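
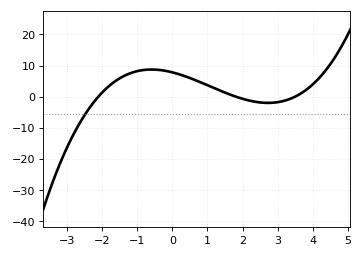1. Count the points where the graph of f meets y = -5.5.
1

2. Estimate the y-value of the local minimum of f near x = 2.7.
-2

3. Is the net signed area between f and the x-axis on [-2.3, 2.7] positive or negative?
positive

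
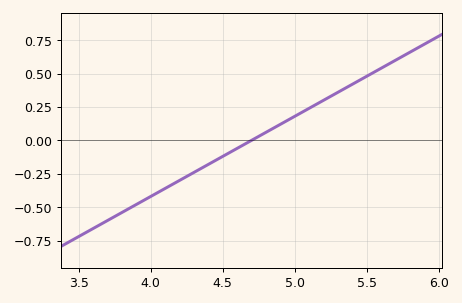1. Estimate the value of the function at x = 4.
-0.42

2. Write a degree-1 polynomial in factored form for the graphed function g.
y = 0.6(x - 4.7)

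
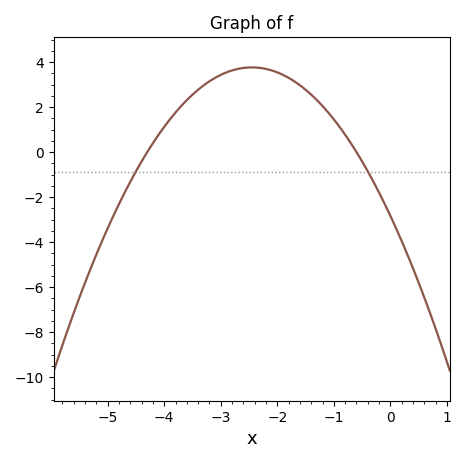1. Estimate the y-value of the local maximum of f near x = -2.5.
3.76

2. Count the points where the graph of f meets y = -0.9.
2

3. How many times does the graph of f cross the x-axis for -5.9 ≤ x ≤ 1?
2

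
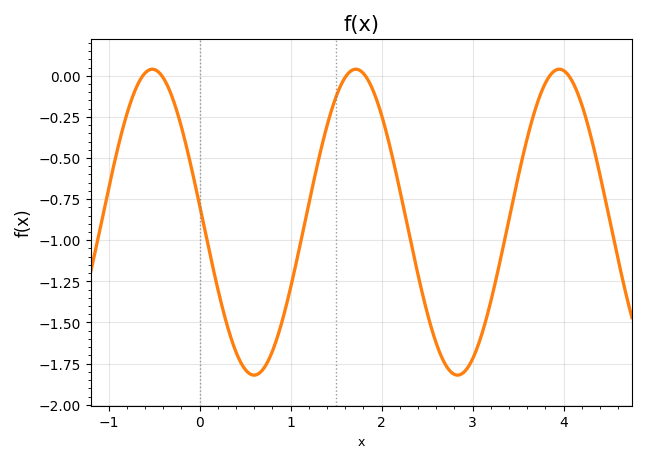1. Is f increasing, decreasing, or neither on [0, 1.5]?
neither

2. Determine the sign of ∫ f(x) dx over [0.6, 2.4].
negative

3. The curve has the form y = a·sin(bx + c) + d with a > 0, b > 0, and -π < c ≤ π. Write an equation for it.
y = 0.93sin(2.8x + 3) - 0.89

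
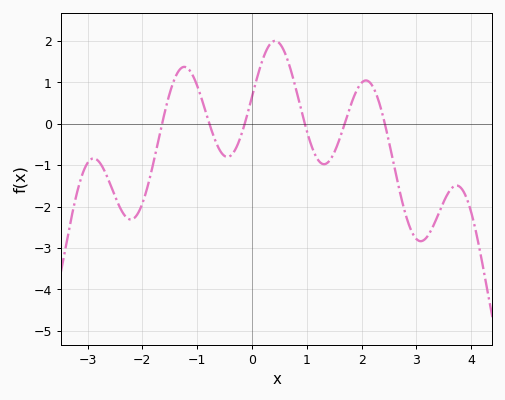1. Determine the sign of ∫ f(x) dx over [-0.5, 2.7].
positive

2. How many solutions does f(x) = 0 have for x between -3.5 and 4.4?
6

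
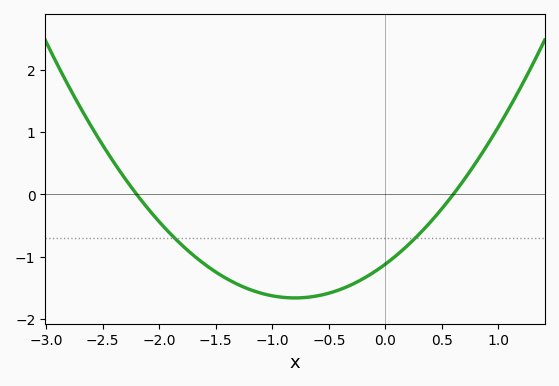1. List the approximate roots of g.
-2.2, 0.6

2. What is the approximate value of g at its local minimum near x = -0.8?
-1.67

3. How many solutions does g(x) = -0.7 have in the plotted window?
2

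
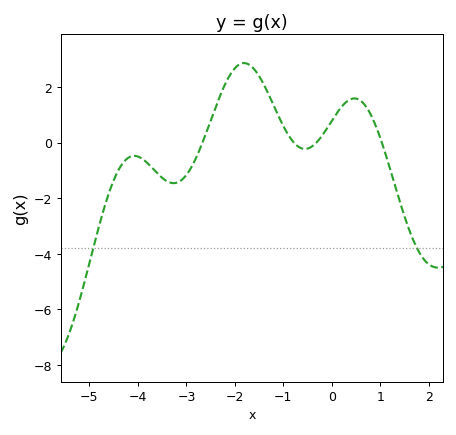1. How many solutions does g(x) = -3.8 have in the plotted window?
2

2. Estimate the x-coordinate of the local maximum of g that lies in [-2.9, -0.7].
-1.8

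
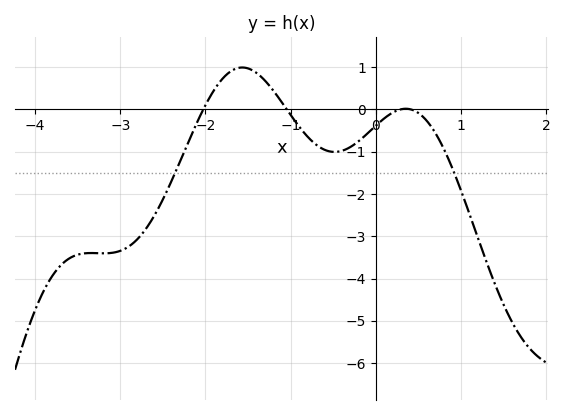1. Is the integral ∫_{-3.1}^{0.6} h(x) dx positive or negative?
negative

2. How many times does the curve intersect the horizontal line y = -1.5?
2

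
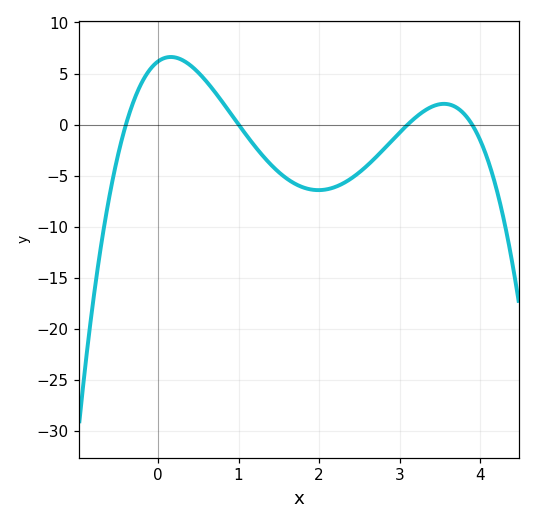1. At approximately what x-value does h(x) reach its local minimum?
1.99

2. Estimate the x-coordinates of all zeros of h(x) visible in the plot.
-0.4, 1, 3.1, 3.9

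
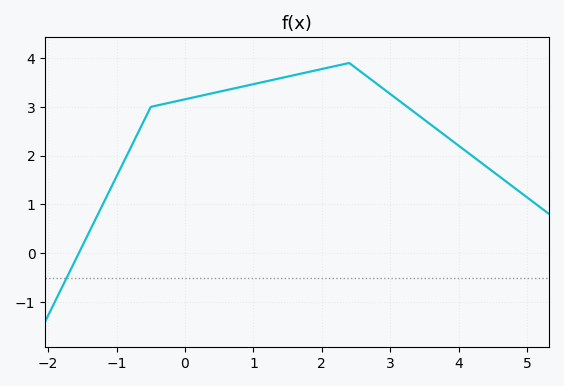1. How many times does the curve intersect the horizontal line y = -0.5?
1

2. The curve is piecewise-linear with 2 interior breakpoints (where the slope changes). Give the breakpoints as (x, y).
(-0.5, 3); (2.4, 3.9)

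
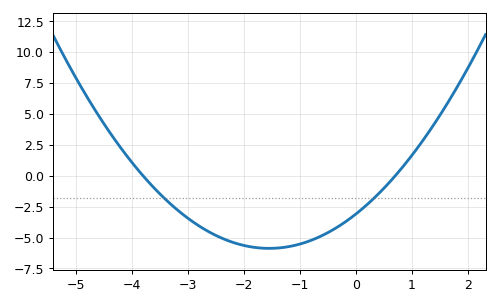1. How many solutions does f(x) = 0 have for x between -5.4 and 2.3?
2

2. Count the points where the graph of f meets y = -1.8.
2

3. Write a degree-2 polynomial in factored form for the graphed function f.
y = 1.16(x + 3.8)(x - 0.7)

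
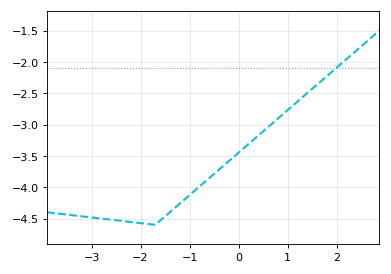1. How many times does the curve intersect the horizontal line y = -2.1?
1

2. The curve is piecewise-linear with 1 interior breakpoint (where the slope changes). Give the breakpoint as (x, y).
(-1.7, -4.6)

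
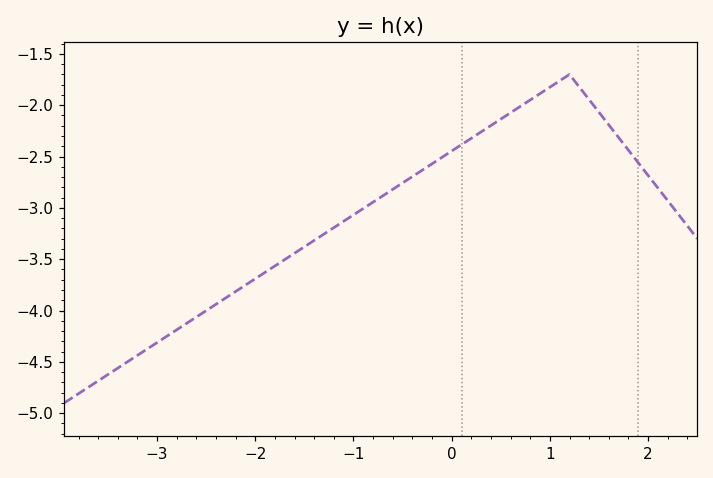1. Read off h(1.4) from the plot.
-1.95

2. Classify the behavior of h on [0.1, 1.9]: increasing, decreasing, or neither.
neither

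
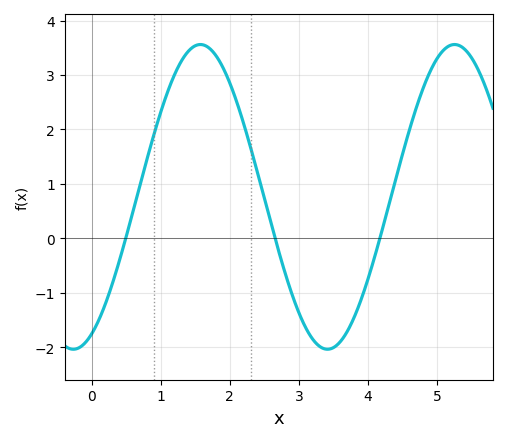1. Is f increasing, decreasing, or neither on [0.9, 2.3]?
neither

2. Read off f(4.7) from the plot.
2.41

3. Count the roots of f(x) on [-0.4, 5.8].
3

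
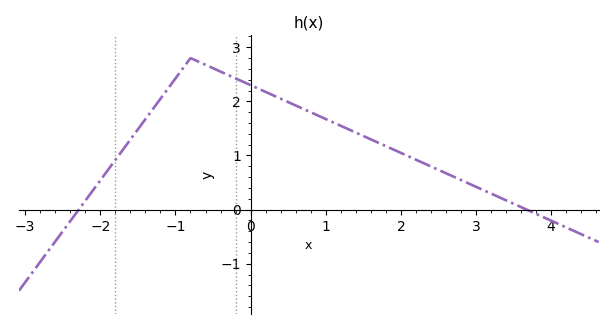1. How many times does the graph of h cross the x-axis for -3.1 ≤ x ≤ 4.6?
2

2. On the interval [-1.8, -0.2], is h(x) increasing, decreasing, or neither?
neither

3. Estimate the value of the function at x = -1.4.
1.67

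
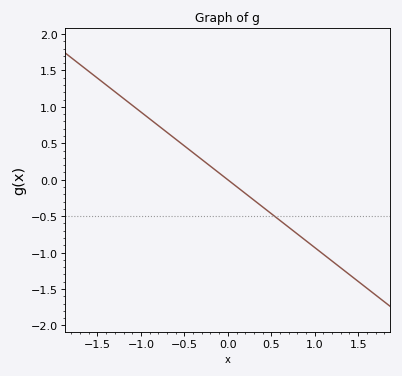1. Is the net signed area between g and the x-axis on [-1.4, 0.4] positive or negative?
positive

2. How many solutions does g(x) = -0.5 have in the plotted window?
1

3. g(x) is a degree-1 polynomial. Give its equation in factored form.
y = -0.93(x - 0)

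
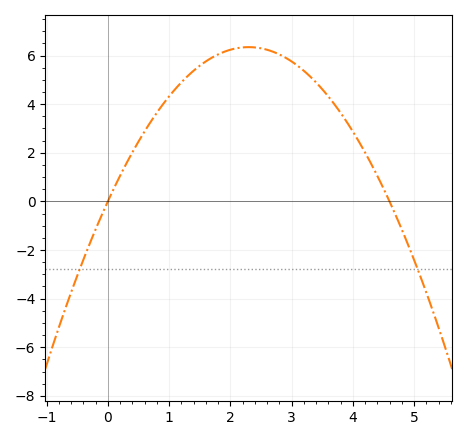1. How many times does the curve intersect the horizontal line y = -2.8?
2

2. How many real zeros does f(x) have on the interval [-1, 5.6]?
2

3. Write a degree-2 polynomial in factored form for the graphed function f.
y = -1.2(x - 0)(x - 4.6)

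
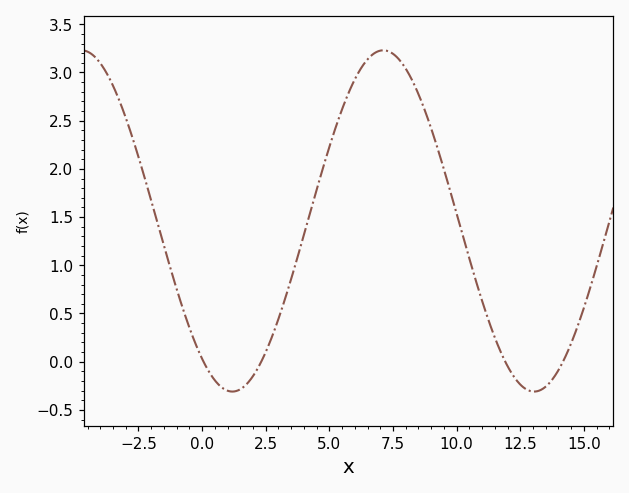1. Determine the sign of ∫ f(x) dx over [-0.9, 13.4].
positive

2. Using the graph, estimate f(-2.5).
2.1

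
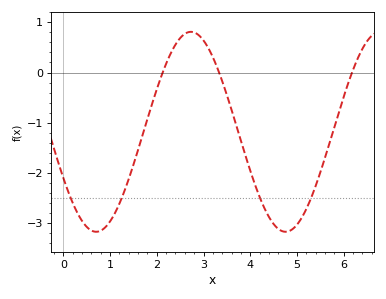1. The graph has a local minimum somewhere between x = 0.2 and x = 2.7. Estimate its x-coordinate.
0.7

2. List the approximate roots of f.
2.1, 3.3, 6.2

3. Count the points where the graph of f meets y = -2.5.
4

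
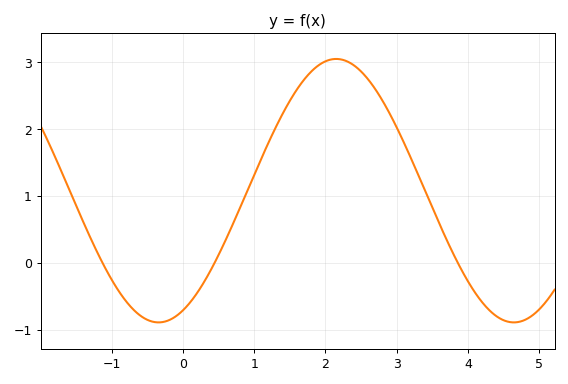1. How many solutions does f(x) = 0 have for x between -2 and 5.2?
3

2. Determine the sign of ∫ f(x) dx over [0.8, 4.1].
positive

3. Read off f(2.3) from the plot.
3.02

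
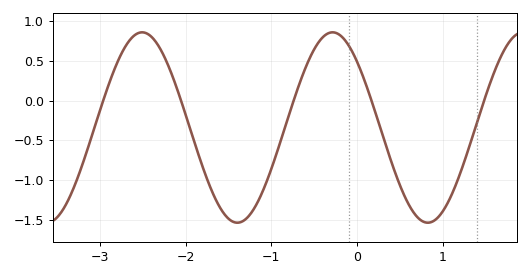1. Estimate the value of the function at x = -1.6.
-1.35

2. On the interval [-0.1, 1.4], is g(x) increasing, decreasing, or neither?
neither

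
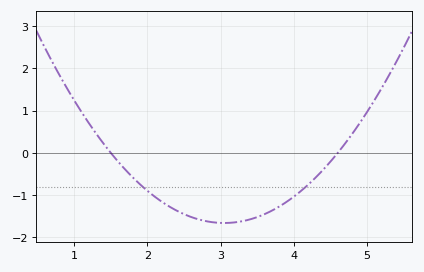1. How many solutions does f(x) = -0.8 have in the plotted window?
2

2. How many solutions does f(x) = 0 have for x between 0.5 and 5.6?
2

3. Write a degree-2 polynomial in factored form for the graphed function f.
y = 0.69(x - 1.5)(x - 4.6)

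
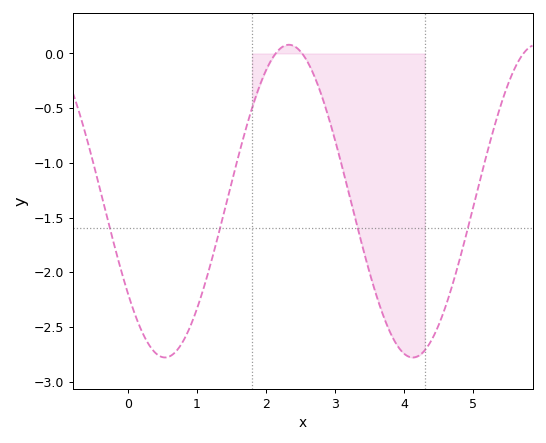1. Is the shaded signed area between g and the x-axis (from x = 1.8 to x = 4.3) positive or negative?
negative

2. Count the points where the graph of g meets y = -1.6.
4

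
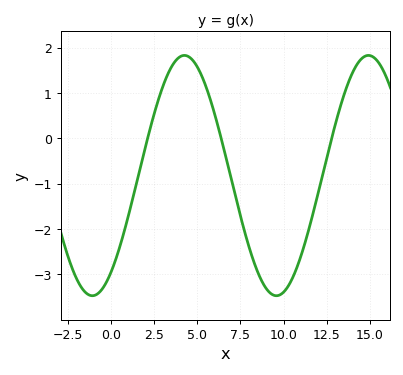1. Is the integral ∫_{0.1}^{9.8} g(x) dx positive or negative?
negative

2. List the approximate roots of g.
2, 6.5, 13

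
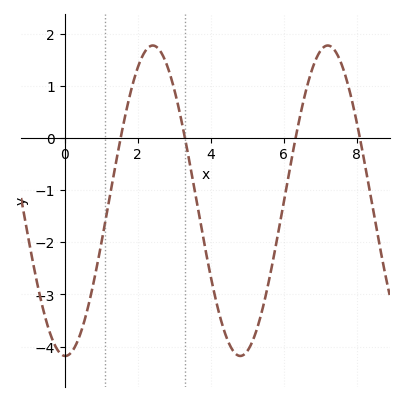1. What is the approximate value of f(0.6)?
-3.35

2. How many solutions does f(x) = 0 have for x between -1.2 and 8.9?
4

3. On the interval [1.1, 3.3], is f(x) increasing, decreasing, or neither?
neither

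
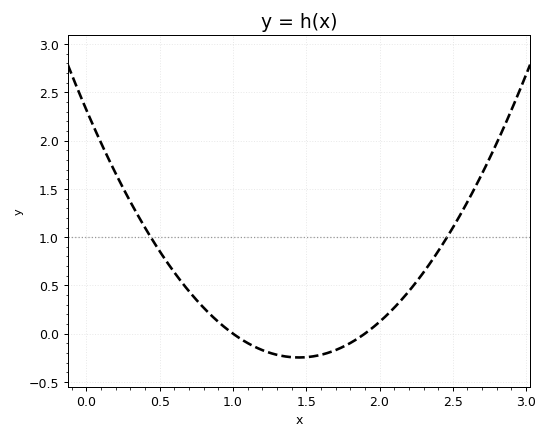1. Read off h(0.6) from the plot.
0.65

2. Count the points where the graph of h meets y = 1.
2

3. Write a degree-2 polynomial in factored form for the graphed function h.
y = 1.22(x - 1)(x - 1.9)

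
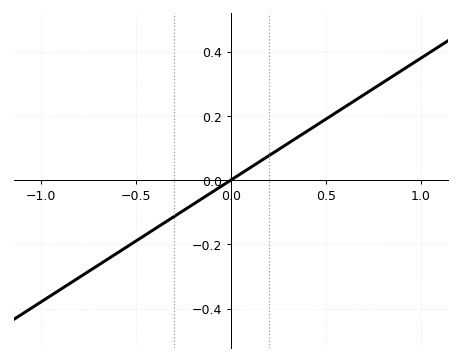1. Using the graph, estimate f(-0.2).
-0.08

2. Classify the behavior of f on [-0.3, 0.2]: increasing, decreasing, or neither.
increasing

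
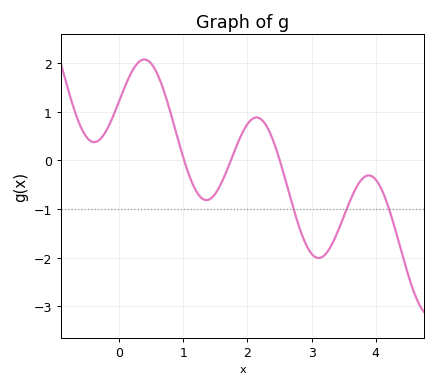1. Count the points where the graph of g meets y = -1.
3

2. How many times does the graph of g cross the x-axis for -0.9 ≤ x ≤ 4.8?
3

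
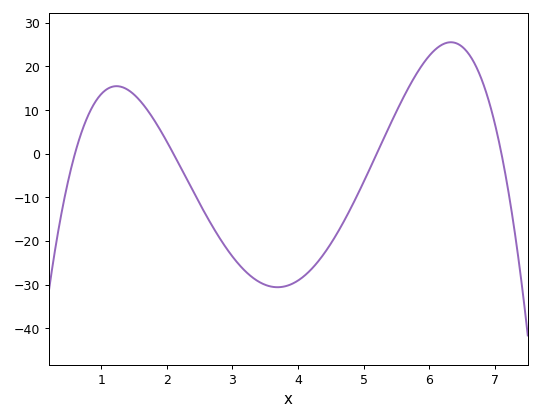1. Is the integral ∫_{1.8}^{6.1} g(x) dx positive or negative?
negative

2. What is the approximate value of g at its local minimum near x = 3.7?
-31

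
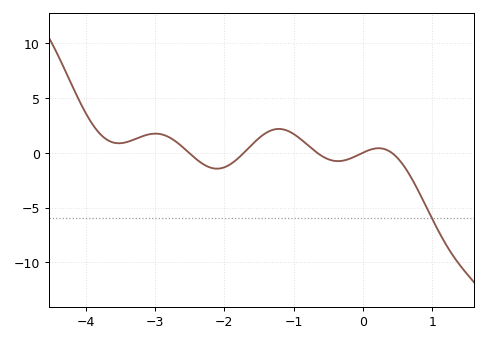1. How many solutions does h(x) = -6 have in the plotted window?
1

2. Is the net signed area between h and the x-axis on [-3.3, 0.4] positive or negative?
positive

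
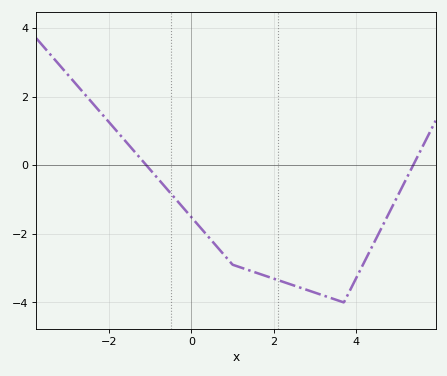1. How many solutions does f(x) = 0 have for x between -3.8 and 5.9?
2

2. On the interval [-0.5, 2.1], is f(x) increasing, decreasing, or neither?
decreasing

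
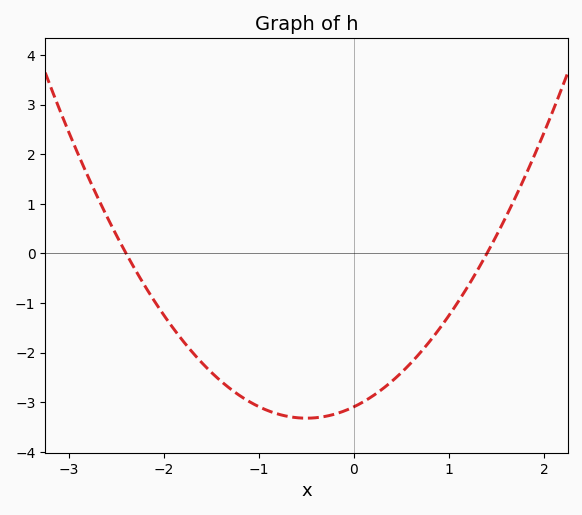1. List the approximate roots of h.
-2.4, 1.4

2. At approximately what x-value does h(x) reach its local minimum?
-0.5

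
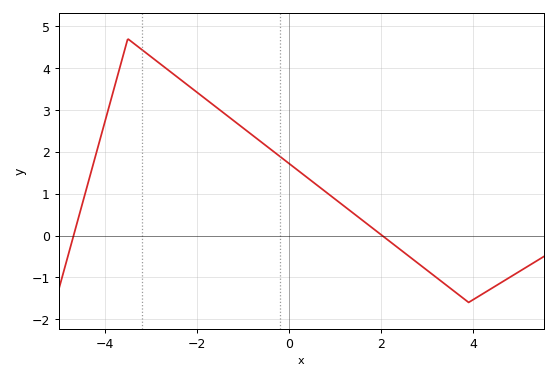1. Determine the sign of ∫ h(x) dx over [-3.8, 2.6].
positive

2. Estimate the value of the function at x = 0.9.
0.954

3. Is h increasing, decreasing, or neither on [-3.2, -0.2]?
decreasing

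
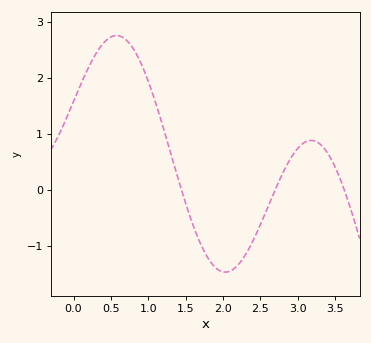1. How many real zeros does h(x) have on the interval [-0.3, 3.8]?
3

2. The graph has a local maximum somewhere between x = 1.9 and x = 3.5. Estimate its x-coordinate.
3.18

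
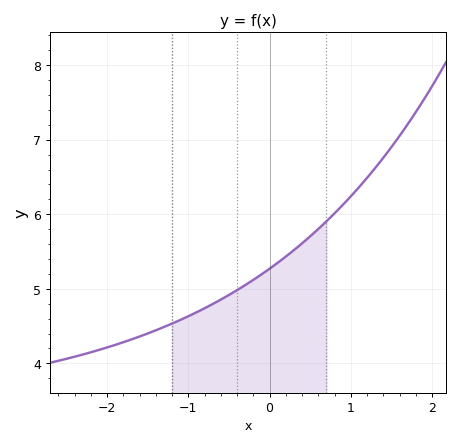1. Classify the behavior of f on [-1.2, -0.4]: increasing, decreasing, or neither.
increasing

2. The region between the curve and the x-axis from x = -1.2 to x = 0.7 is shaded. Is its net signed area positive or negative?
positive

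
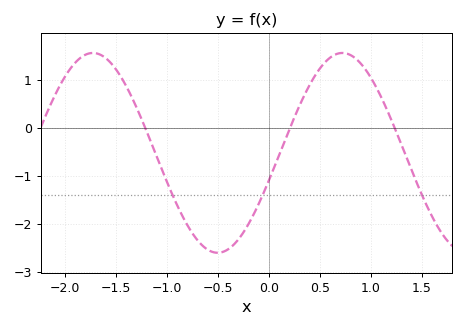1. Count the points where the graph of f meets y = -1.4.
3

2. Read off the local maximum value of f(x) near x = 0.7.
1.6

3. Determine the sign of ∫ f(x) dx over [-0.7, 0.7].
negative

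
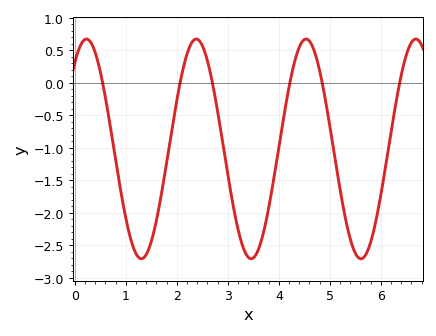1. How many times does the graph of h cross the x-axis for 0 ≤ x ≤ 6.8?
6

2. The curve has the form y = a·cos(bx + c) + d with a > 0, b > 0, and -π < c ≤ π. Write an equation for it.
y = 1.69cos(2.9x - 0.67) - 1.02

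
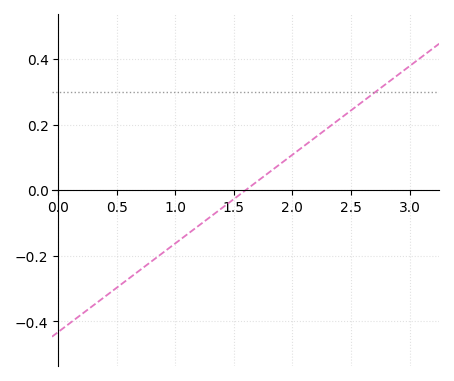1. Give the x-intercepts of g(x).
1.6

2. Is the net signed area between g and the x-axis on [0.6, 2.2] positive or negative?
negative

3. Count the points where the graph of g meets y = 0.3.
1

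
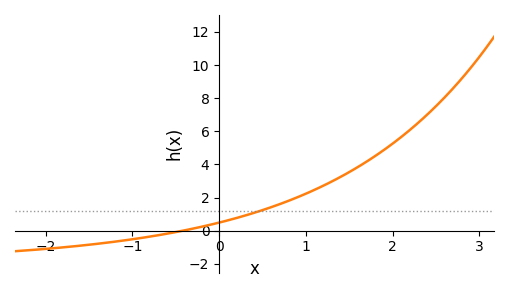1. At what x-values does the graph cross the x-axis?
-0.4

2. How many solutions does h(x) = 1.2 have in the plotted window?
1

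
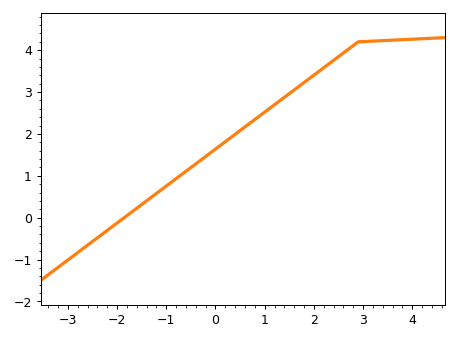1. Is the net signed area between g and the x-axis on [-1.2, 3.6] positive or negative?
positive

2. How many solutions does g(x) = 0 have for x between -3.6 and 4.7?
1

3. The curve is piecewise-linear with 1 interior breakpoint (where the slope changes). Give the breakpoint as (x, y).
(2.9, 4.2)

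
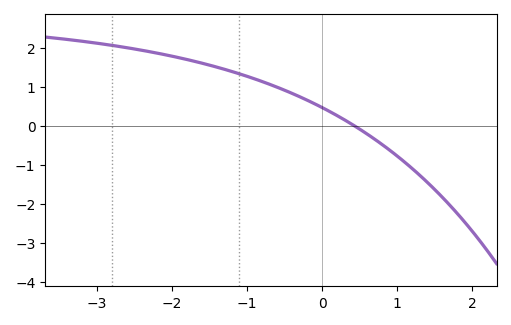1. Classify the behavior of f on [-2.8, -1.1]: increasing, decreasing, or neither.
decreasing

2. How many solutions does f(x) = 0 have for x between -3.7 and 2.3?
1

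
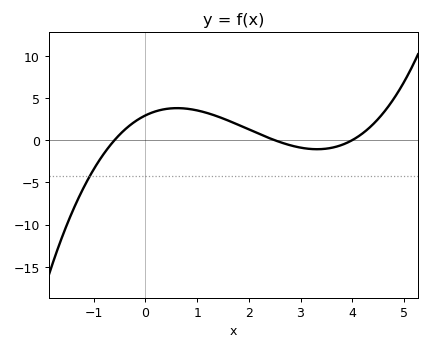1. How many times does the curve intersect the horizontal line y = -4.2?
1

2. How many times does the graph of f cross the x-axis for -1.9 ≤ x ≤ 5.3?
3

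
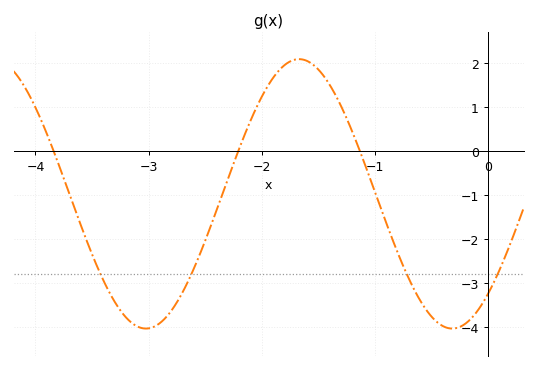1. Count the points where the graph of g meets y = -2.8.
4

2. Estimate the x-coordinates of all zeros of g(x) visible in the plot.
-3.8, -2.2, -1.1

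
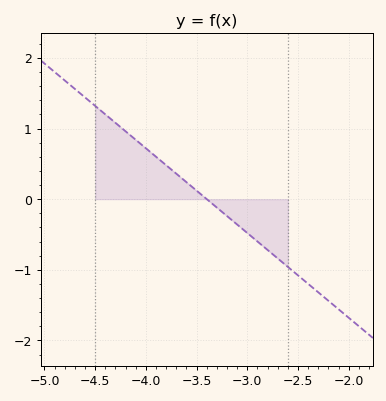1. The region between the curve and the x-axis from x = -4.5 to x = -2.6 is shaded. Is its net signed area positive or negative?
positive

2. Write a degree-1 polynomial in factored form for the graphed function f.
y = -1.2(x + 3.4)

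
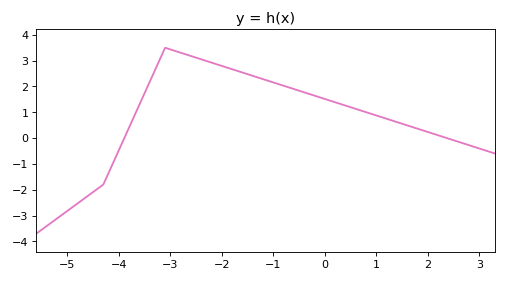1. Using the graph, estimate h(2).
0.2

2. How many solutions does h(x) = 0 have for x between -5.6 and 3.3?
2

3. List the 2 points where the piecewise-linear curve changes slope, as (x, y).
(-4.3, -1.8); (-3.1, 3.5)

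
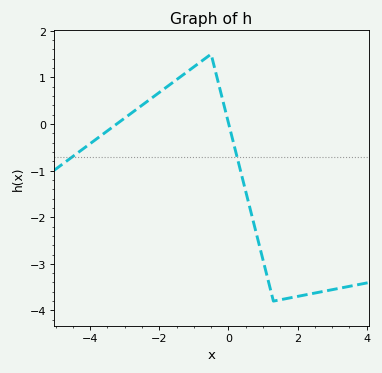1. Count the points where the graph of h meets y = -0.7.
2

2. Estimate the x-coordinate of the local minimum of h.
1.4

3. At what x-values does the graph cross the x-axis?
-3.2, 0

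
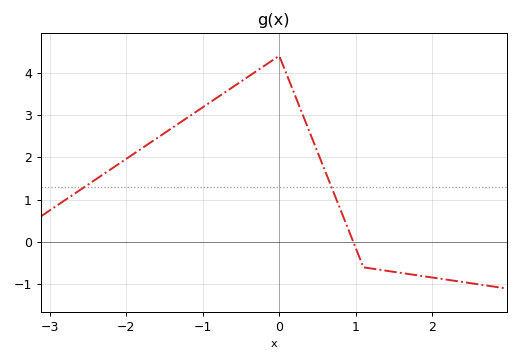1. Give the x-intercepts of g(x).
1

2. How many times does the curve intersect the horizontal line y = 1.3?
2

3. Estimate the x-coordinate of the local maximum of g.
0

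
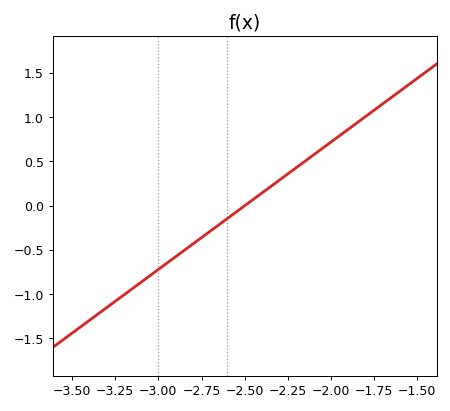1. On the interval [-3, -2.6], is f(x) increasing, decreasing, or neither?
increasing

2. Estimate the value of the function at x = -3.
-0.72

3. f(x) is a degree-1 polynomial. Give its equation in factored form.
y = 1.44(x + 2.5)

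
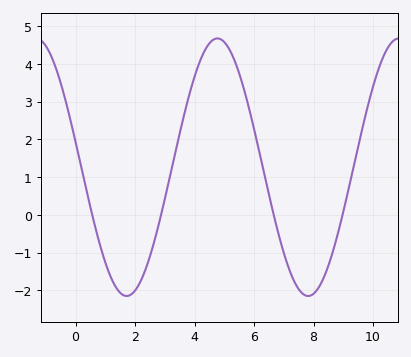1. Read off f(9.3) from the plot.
1.1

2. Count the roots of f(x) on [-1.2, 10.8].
4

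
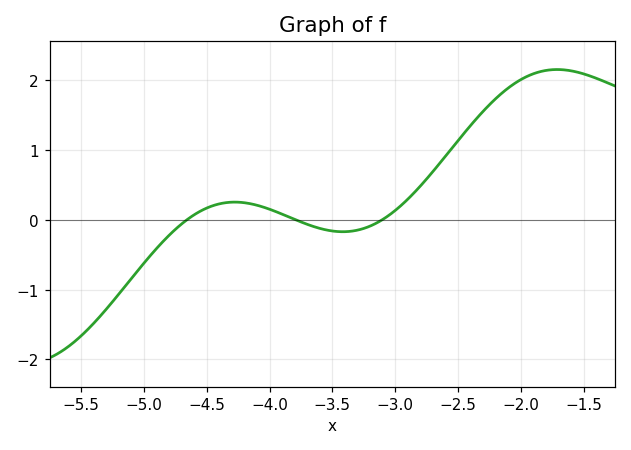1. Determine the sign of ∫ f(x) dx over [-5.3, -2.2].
positive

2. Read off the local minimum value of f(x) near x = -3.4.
-0.173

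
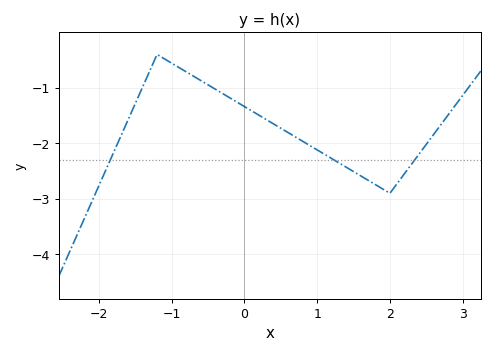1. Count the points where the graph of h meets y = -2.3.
3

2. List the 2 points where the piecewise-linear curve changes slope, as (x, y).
(-1.2, -0.4); (2, -2.9)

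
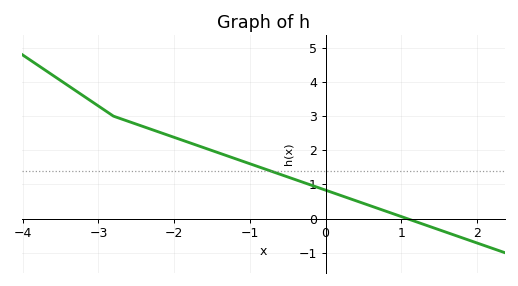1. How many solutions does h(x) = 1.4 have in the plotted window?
1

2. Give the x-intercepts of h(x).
1.08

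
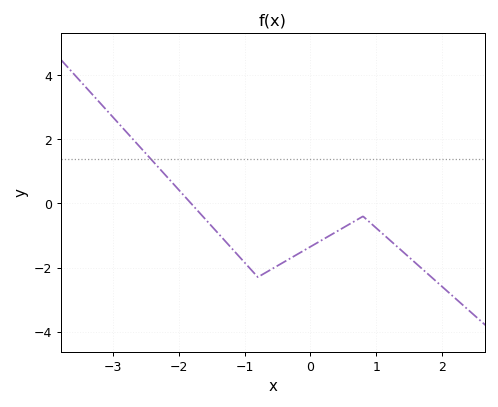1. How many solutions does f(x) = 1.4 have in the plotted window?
1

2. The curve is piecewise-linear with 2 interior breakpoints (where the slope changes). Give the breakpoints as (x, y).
(-0.8, -2.3); (0.8, -0.4)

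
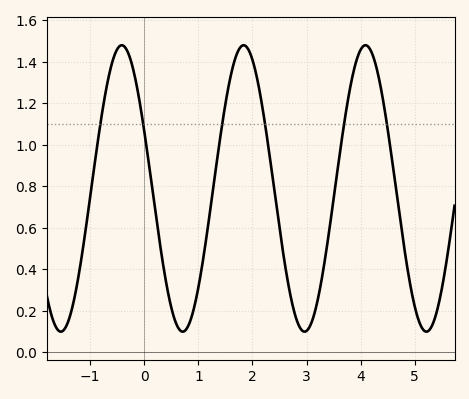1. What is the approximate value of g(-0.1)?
1.23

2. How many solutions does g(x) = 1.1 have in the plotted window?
6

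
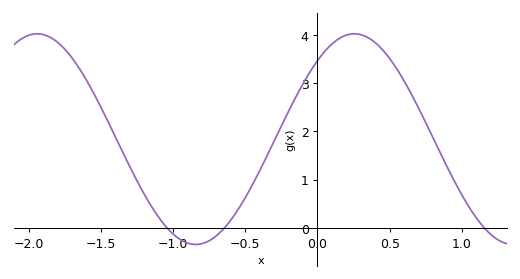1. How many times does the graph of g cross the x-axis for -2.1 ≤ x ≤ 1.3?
3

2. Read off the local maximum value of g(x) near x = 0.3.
4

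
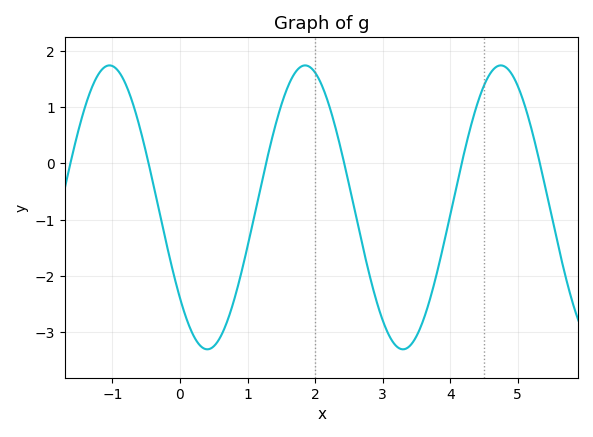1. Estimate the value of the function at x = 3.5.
-3.1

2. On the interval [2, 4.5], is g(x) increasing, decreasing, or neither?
neither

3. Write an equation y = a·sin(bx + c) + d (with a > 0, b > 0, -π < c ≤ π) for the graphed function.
y = 2.52sin(2.2x - 2.5) - 0.78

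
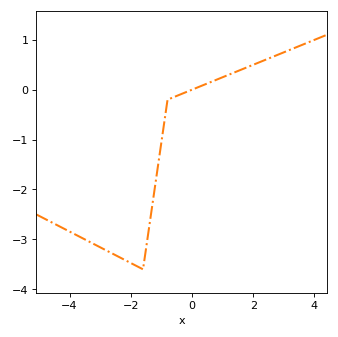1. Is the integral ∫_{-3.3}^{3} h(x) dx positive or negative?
negative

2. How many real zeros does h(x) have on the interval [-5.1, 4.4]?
1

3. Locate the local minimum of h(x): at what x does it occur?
-1.6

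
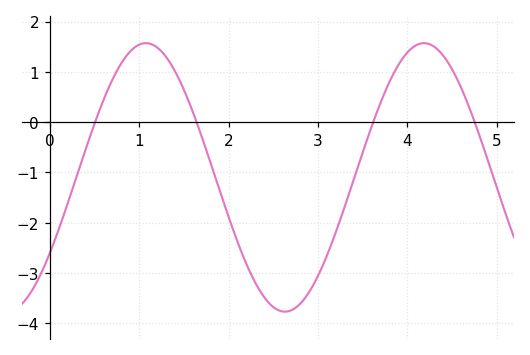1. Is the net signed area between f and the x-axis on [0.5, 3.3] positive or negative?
negative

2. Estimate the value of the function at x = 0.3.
-1.09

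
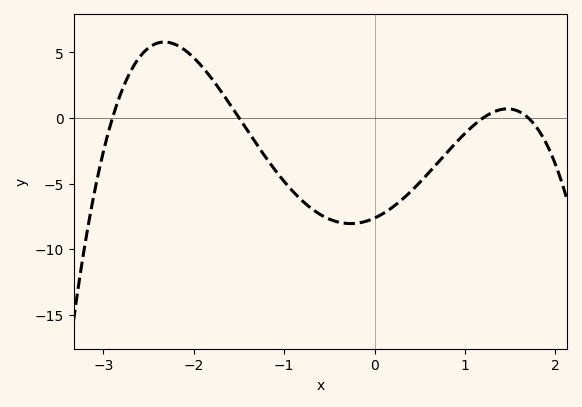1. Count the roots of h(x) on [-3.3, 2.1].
4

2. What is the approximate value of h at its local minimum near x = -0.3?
-8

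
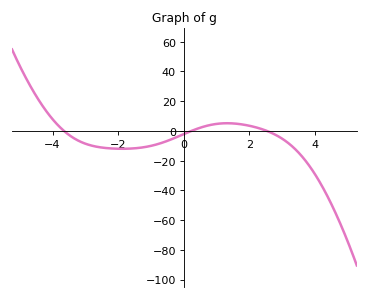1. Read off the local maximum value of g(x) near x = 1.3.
5.17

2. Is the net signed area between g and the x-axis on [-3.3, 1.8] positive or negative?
negative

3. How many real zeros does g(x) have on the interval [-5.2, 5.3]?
3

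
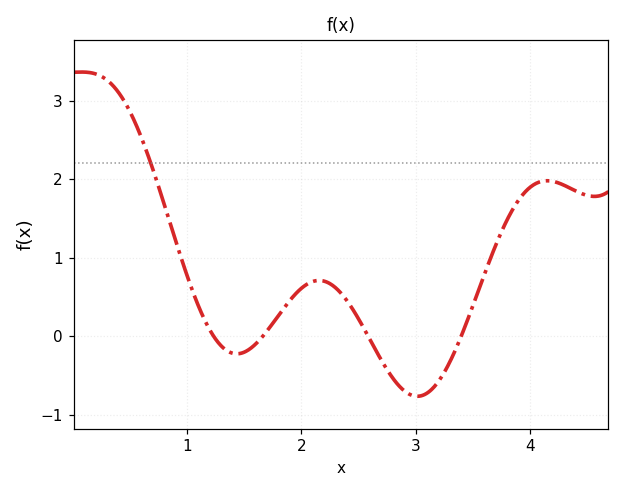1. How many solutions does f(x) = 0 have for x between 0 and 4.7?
4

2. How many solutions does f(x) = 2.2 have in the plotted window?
1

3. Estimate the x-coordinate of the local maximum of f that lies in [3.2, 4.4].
4.1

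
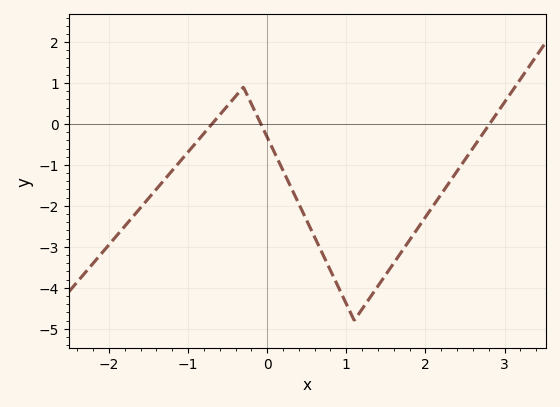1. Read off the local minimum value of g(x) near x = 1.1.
-4.8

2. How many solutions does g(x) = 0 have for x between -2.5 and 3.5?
3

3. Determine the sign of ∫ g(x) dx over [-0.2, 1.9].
negative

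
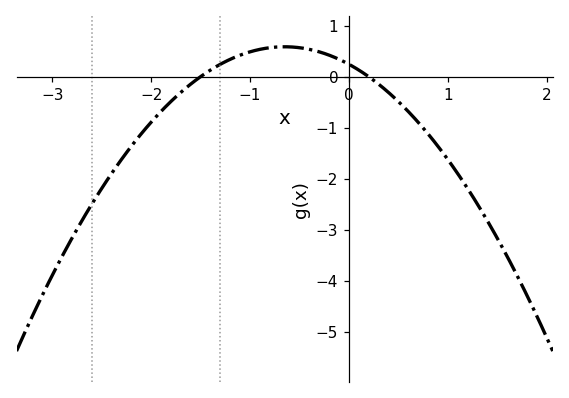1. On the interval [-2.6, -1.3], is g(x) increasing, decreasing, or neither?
increasing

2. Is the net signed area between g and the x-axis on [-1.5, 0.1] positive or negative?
positive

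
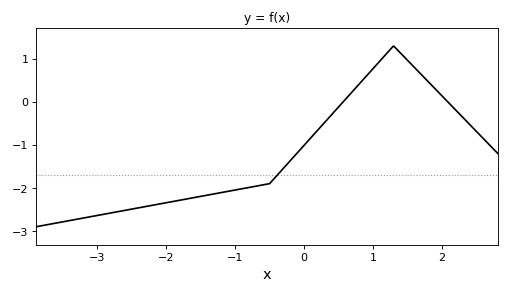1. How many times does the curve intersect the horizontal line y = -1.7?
1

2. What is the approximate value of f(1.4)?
1.13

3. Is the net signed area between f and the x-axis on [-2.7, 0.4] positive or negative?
negative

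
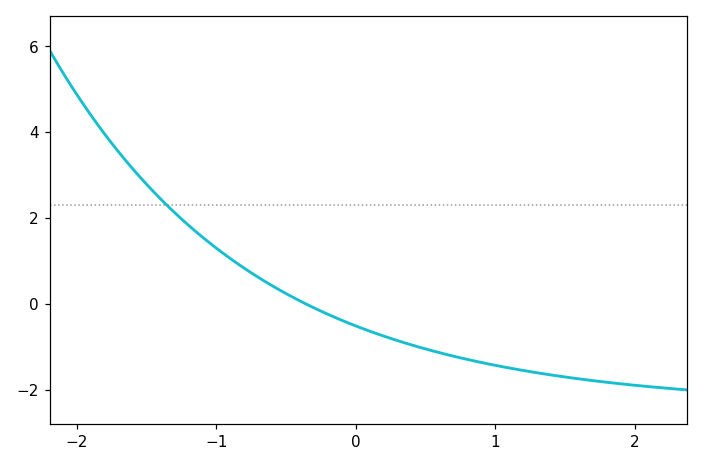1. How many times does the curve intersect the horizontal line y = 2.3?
1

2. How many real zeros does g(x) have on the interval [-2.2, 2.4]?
1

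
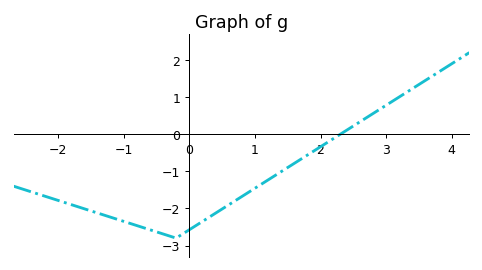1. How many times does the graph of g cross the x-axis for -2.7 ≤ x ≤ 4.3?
1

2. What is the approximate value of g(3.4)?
1.2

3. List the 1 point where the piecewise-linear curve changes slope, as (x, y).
(-0.2, -2.8)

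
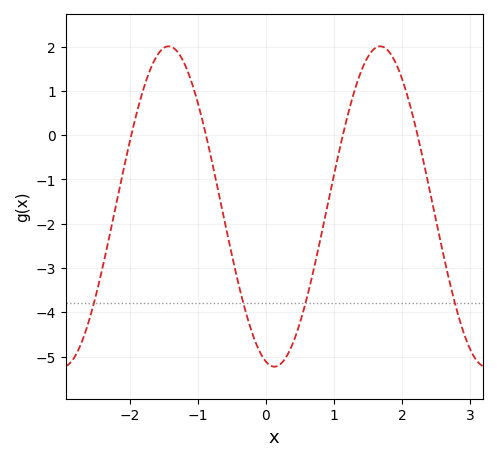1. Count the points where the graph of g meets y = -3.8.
4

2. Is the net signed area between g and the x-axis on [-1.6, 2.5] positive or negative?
negative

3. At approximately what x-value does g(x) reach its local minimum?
0.1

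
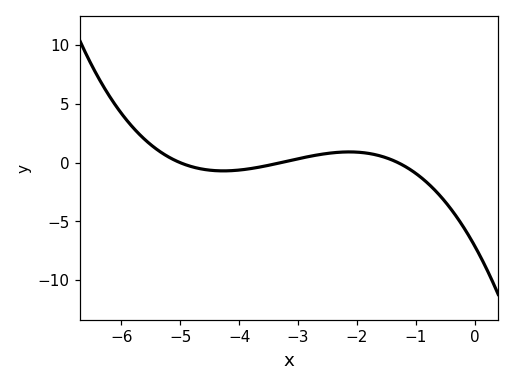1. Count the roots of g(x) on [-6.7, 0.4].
3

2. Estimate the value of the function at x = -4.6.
-0.566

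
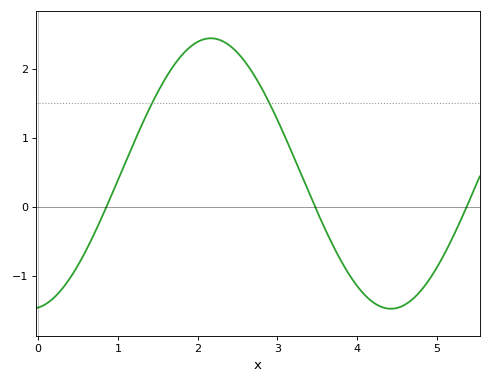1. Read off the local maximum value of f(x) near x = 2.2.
2.44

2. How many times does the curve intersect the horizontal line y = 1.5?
2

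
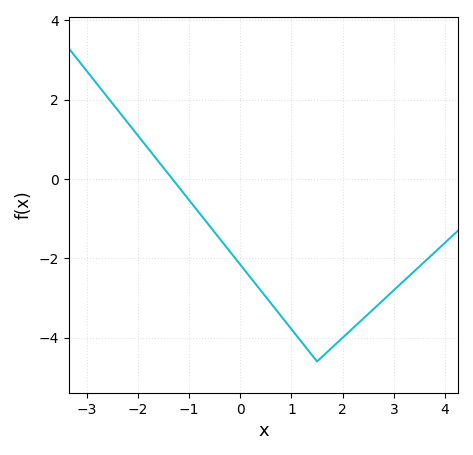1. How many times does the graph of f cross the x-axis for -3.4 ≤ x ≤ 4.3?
1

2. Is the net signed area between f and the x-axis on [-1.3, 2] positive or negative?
negative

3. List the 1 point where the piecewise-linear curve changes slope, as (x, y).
(1.5, -4.6)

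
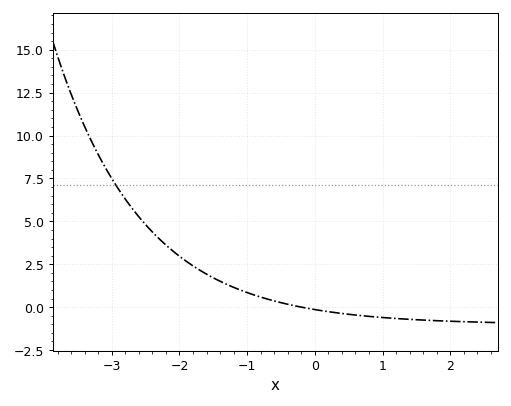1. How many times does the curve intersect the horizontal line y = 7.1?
1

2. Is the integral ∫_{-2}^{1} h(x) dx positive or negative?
positive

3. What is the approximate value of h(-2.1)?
3.2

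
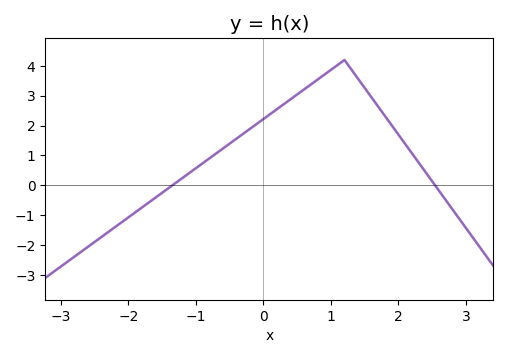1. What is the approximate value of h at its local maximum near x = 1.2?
4.2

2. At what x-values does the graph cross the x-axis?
-1.35, 2.54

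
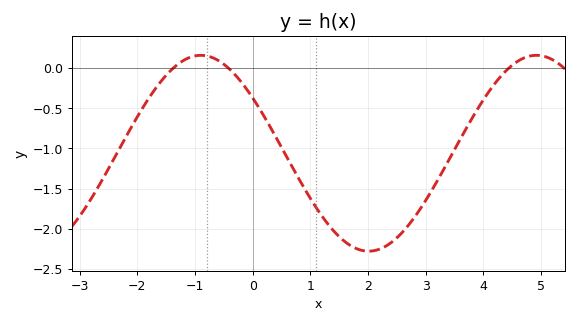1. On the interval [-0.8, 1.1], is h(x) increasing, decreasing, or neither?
decreasing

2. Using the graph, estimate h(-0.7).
0.15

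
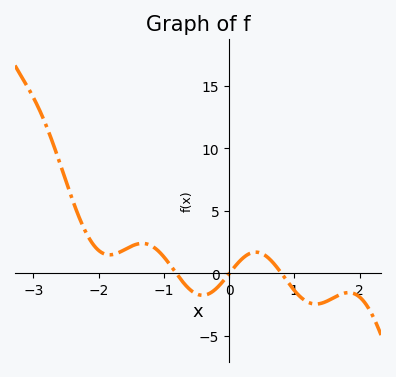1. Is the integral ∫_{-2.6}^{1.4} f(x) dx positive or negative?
positive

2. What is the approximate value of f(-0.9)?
0.5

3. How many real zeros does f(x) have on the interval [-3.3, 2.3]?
3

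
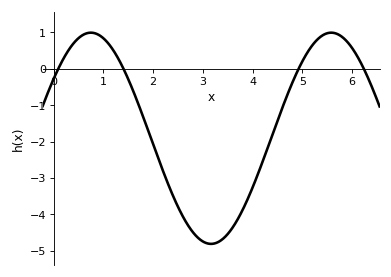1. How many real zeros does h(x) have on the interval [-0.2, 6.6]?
4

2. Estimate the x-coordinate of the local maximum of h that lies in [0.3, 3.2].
0.747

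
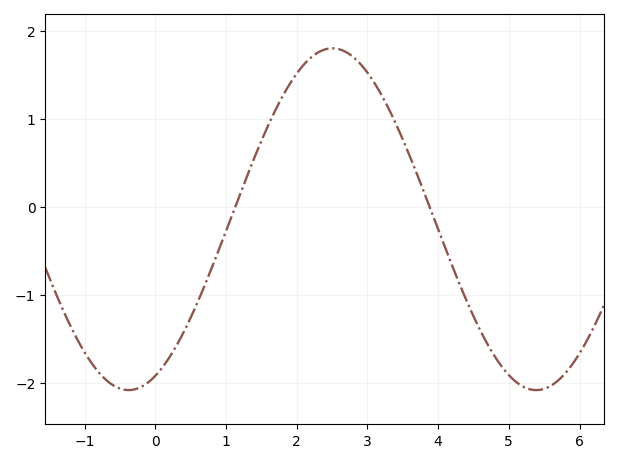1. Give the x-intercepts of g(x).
1.2, 3.8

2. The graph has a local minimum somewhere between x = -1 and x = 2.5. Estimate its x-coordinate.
-0.4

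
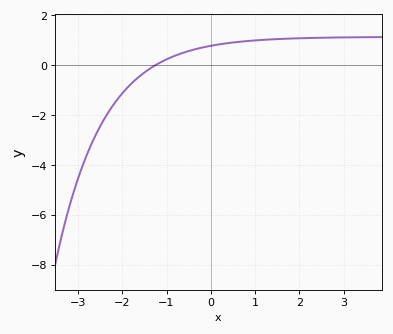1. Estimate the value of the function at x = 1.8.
1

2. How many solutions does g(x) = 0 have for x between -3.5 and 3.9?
1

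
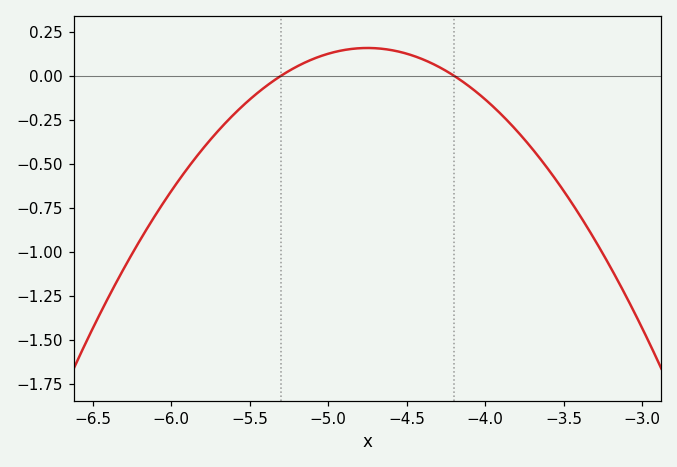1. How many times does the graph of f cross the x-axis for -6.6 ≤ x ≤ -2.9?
2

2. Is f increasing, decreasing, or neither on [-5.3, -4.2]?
neither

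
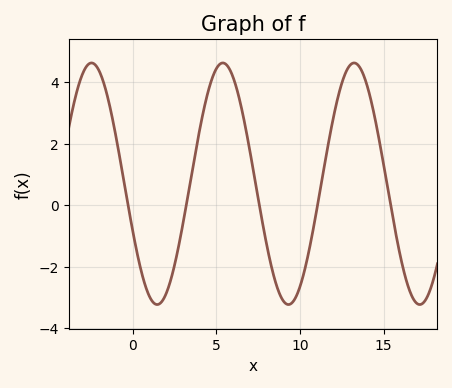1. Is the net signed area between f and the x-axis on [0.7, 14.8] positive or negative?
positive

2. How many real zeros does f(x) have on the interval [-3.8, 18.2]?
5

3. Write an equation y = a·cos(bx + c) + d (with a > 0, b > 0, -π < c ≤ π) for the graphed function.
y = 3.93cos(0.8x + 2) + 0.7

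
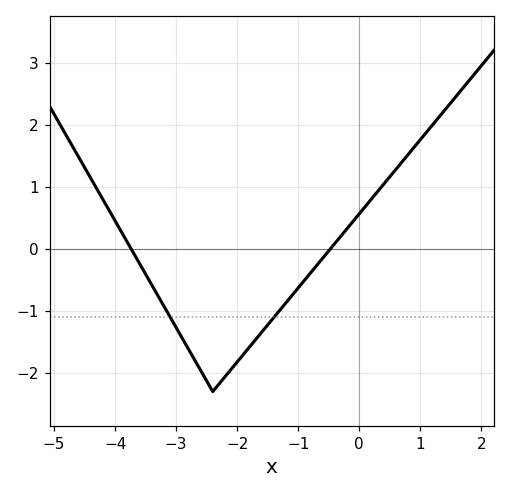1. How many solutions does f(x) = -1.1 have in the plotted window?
2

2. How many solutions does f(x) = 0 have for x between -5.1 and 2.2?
2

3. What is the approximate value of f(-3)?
-1.27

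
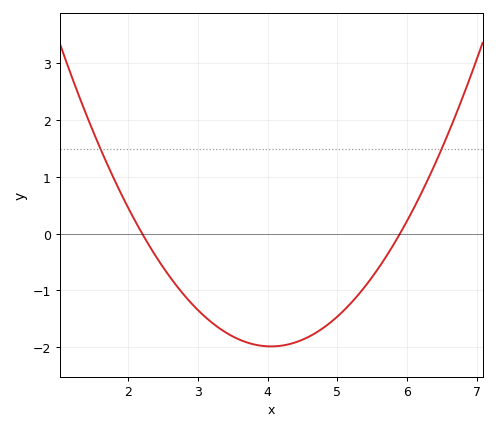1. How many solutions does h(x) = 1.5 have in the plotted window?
2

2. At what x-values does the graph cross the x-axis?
2.2, 5.9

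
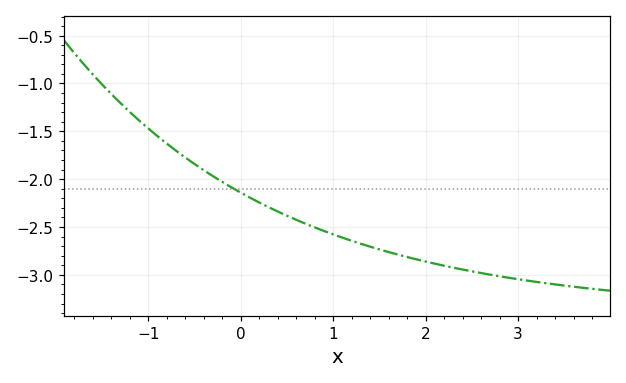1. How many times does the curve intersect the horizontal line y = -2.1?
1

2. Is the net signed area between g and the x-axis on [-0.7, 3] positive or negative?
negative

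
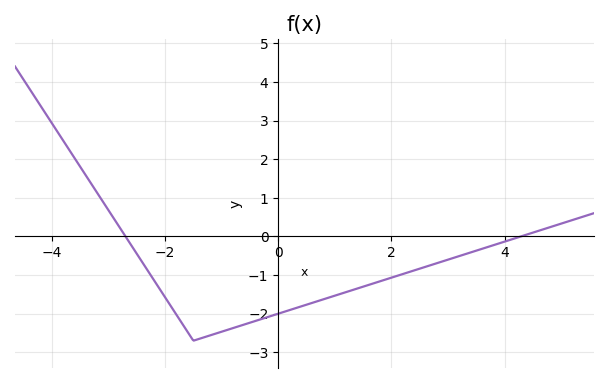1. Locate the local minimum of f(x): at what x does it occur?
-1.4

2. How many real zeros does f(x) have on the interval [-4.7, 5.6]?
2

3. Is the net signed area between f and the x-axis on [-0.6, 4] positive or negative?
negative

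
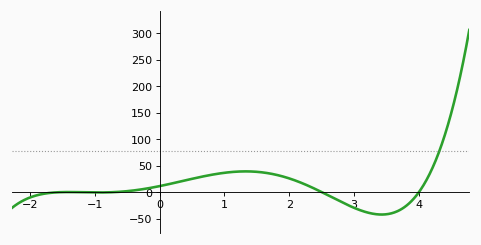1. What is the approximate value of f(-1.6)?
0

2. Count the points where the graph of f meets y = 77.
1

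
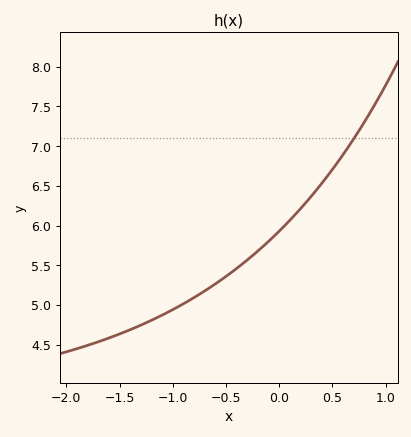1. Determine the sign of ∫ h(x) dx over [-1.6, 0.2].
positive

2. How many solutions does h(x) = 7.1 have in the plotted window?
1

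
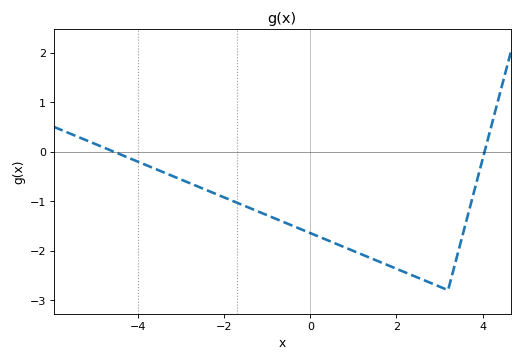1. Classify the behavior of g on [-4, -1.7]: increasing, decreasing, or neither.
decreasing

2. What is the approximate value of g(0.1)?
-1.68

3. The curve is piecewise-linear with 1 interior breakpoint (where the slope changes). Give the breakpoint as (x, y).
(3.2, -2.8)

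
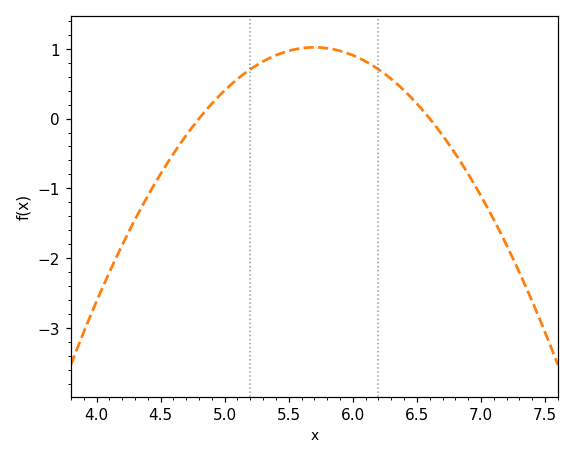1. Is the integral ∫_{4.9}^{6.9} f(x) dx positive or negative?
positive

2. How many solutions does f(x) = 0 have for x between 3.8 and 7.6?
2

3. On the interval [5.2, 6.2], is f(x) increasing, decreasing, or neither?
neither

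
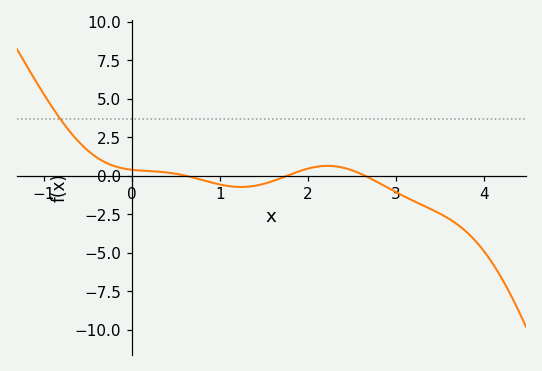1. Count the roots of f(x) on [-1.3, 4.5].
3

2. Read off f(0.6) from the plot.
0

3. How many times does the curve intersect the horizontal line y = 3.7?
1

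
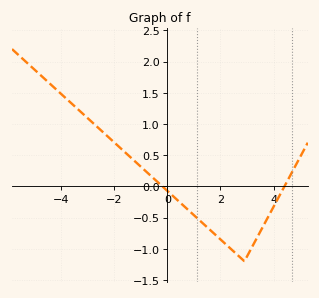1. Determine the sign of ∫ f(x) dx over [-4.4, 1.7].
positive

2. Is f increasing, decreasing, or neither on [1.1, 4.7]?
neither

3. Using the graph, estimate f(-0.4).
0.084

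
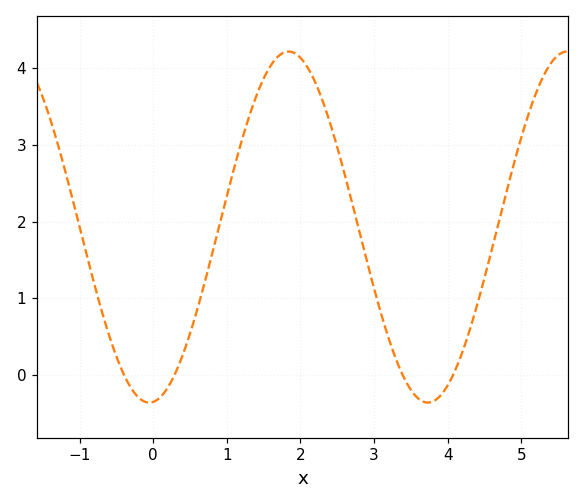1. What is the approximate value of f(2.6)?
2.62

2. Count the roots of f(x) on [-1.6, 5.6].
4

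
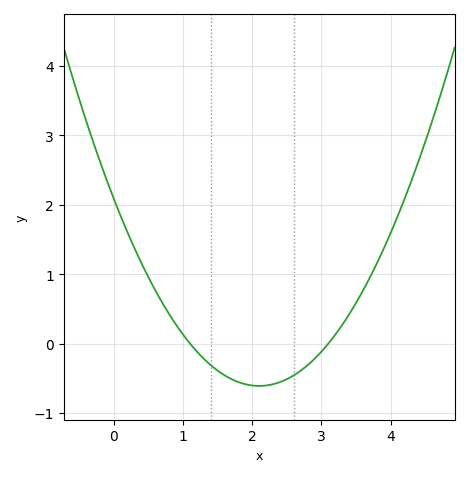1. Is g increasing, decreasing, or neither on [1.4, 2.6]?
neither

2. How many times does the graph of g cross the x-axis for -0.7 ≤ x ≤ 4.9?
2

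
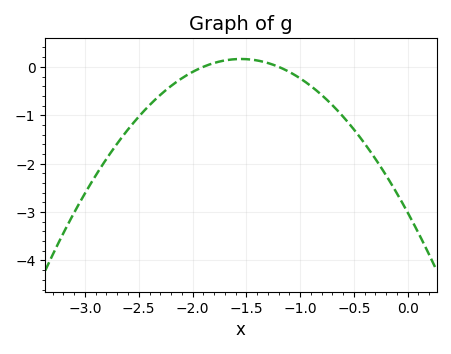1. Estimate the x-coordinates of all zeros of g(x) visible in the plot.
-1.9, -1.2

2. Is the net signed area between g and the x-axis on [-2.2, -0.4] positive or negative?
negative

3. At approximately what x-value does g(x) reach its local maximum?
-1.55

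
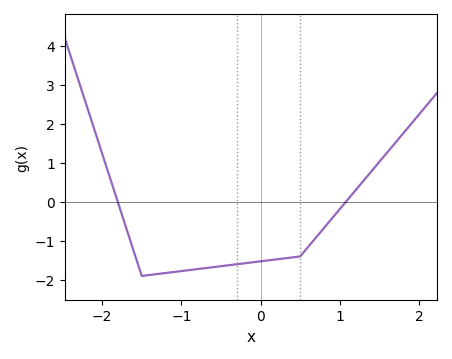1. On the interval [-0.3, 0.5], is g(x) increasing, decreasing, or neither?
increasing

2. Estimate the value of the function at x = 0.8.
-0.672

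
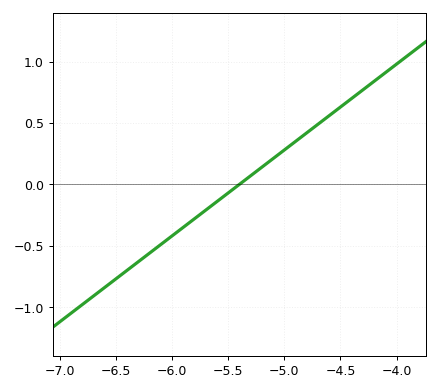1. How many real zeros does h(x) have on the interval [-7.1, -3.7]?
1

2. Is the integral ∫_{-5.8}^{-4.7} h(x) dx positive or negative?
positive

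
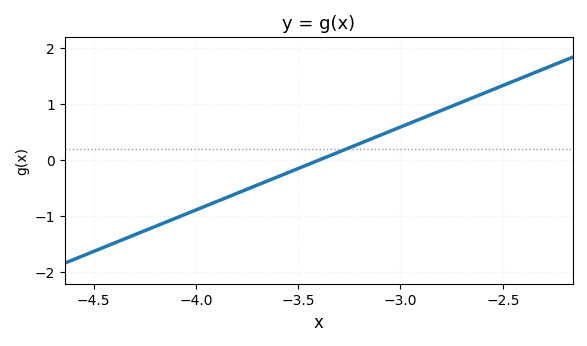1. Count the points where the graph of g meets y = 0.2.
1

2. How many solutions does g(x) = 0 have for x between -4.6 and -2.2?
1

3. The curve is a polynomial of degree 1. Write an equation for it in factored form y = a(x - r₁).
y = 1.48(x + 3.4)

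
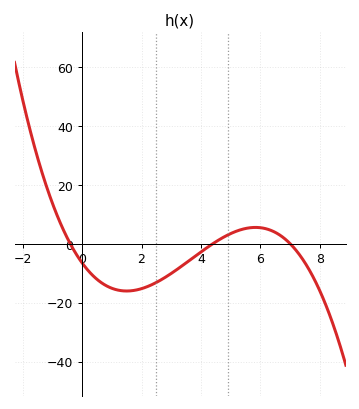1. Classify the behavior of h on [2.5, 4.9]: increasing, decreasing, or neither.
increasing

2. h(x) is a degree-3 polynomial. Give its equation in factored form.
y = -0.53(x + 0.4)(x - 4.4)(x - 7)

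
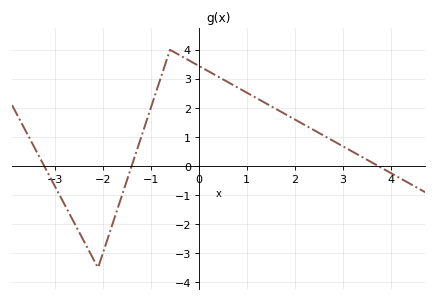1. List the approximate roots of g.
-3.22, -1.4, 3.74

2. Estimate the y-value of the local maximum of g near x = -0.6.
4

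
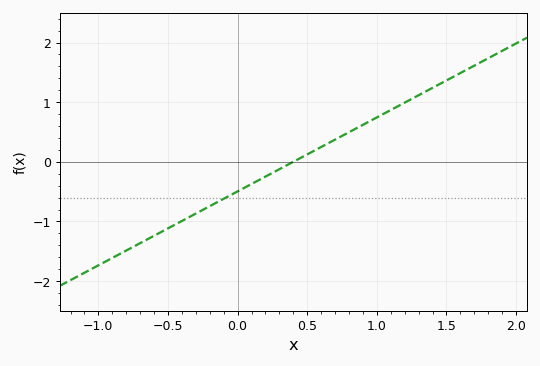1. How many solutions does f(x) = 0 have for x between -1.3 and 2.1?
1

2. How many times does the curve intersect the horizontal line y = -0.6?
1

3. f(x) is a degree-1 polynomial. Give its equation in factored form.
y = 1.24(x - 0.4)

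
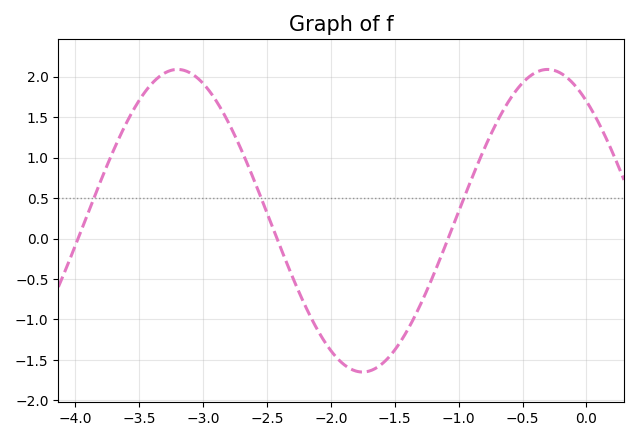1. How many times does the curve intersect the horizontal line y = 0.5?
3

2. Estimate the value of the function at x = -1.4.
-1.15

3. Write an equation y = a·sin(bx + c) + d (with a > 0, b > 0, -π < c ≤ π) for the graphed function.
y = 1.87sin(2.2x + 2.2) + 0.22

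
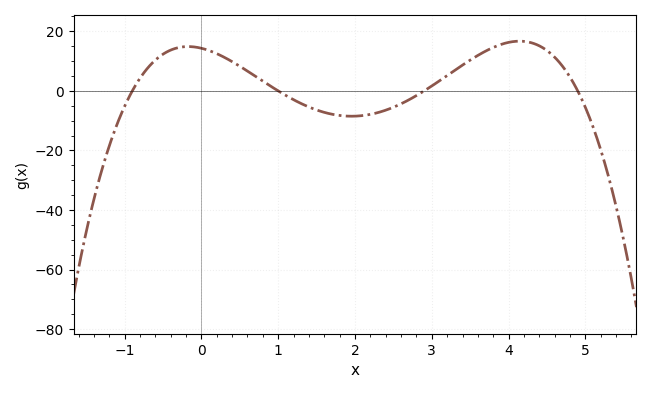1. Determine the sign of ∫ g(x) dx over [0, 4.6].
positive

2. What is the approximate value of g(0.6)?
6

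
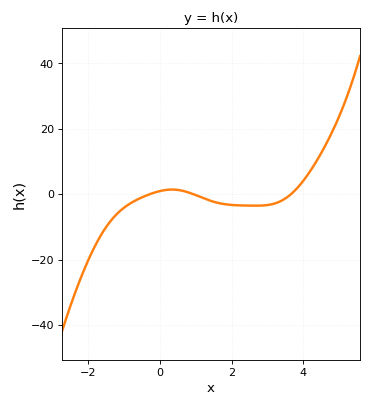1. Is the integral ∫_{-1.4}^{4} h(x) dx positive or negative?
negative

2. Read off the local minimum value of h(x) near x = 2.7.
-4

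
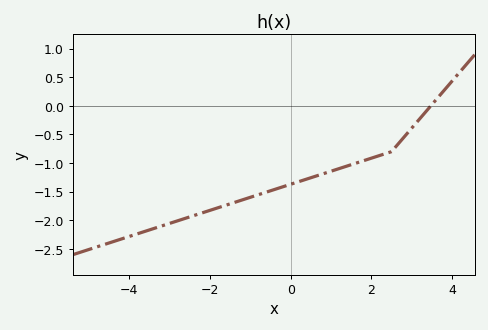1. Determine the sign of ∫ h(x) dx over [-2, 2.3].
negative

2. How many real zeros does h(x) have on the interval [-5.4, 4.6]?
1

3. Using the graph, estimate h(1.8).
-0.95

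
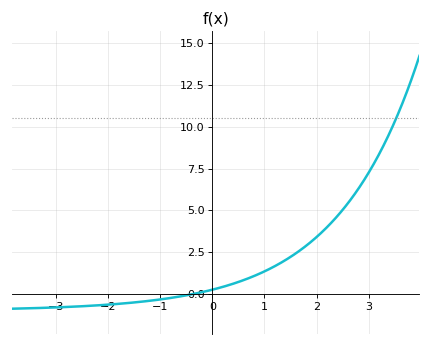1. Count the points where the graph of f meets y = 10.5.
1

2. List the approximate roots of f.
-0.4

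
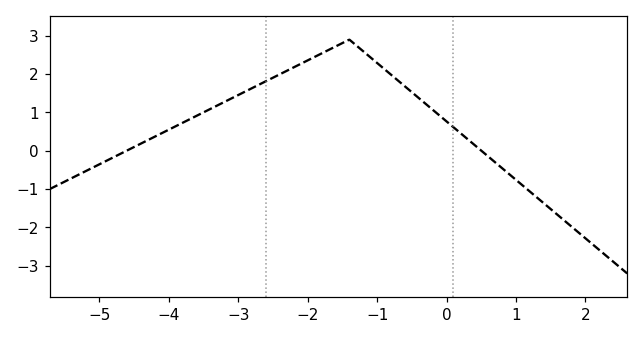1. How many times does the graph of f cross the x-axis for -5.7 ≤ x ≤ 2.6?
2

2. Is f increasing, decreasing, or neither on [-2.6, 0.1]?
neither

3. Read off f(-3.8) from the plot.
0.732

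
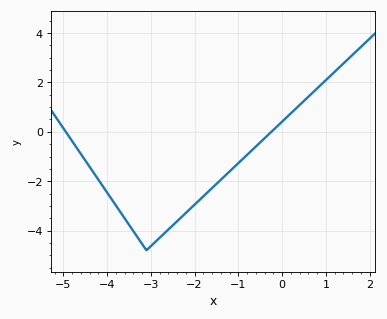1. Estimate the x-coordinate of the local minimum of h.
-3.1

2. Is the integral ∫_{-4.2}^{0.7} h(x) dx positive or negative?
negative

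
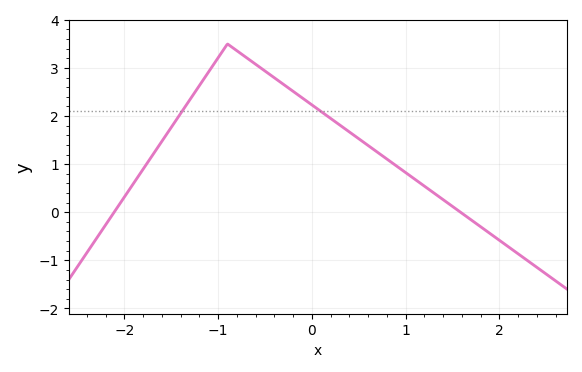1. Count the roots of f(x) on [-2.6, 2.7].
2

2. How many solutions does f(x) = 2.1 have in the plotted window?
2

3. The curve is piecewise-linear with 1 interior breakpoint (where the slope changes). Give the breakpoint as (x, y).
(-0.9, 3.5)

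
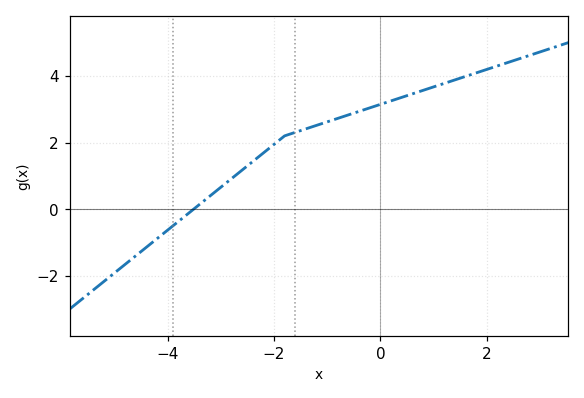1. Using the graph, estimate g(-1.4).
2.41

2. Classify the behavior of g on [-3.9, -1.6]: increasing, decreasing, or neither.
increasing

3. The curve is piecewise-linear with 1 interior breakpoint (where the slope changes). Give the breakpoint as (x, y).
(-1.8, 2.2)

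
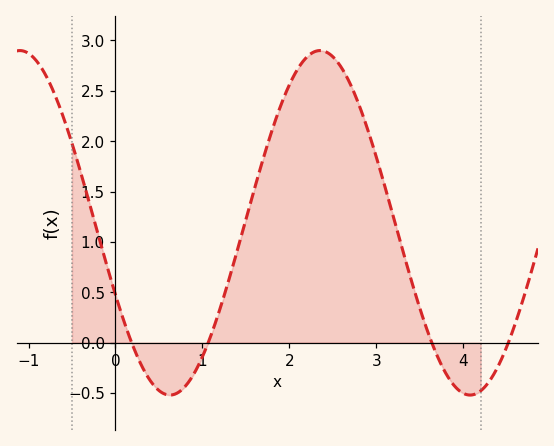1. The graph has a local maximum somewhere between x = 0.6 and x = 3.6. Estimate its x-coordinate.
2.35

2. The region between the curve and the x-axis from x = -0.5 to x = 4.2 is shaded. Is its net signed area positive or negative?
positive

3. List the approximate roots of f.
0.186, 1.07, 3.64, 4.52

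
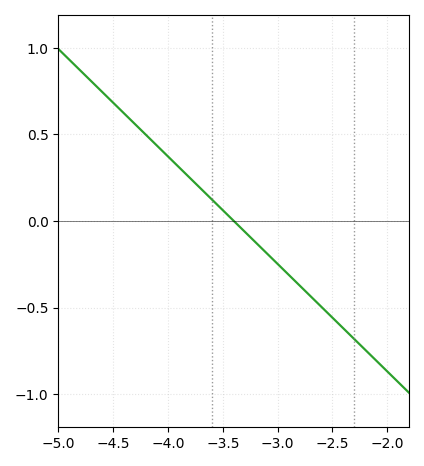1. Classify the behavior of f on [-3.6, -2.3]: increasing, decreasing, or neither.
decreasing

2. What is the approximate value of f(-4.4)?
0.62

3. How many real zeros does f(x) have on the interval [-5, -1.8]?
1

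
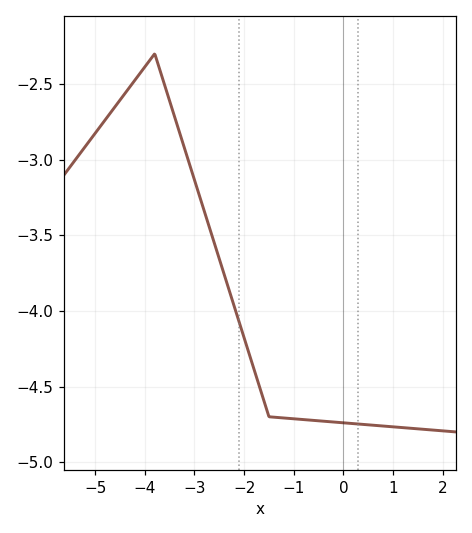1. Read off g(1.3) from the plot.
-4.75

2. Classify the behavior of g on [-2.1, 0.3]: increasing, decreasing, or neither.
decreasing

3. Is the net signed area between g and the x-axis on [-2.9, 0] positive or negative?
negative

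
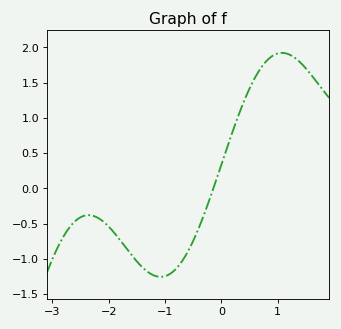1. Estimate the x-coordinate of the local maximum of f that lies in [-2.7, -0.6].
-2.4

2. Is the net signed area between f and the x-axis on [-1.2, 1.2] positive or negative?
positive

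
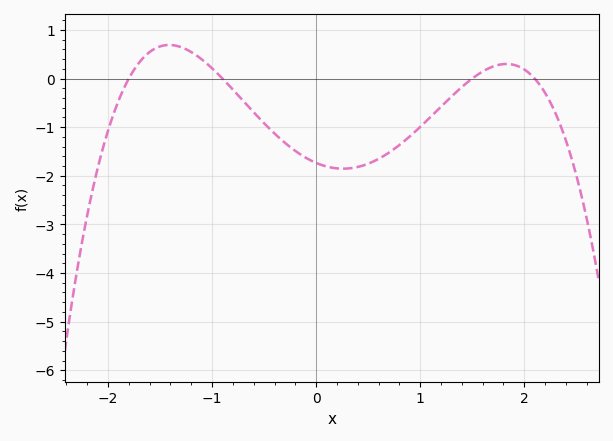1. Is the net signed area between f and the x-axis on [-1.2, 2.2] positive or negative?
negative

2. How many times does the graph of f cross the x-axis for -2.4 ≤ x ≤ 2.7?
4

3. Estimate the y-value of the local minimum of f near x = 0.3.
-1.9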